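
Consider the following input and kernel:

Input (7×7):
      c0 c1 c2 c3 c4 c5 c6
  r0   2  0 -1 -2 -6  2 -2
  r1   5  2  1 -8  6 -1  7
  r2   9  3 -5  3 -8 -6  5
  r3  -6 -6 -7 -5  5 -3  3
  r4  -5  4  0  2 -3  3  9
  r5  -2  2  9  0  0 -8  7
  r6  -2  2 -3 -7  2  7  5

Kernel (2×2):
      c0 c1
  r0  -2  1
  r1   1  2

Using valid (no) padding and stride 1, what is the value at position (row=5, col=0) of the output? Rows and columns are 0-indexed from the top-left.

The receptive field on the input at this output position is [-2 2 / -2 2]. Elementwise product with the kernel and sum: -2·-2 + 2·1 + -2·1 + 2·2.

8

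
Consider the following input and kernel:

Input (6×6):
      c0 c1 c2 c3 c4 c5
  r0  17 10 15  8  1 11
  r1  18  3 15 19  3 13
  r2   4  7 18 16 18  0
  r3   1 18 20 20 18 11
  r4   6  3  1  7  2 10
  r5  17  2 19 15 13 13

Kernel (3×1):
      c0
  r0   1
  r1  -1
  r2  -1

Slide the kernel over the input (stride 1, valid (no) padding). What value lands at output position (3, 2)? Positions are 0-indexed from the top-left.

The receptive field on the input at this output position is [20 / 1 / 19]. Elementwise product with the kernel and sum: 20·1 + 1·-1 + 19·-1.

0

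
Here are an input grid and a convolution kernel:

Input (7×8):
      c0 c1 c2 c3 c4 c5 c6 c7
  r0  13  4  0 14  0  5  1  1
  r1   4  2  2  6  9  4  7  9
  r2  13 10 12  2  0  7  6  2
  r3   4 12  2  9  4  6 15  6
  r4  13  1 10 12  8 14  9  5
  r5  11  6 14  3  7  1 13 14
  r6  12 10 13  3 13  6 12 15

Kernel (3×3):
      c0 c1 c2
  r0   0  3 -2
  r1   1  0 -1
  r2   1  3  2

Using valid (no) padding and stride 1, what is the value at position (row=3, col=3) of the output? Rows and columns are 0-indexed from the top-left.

The receptive field on the input at this output position is [9 4 6 / 12 8 14 / 3 7 1]. Elementwise product with the kernel and sum: 4·3 + 6·-2 + 12·1 + 14·-1 + 3·1 + 7·3 + 1·2.

24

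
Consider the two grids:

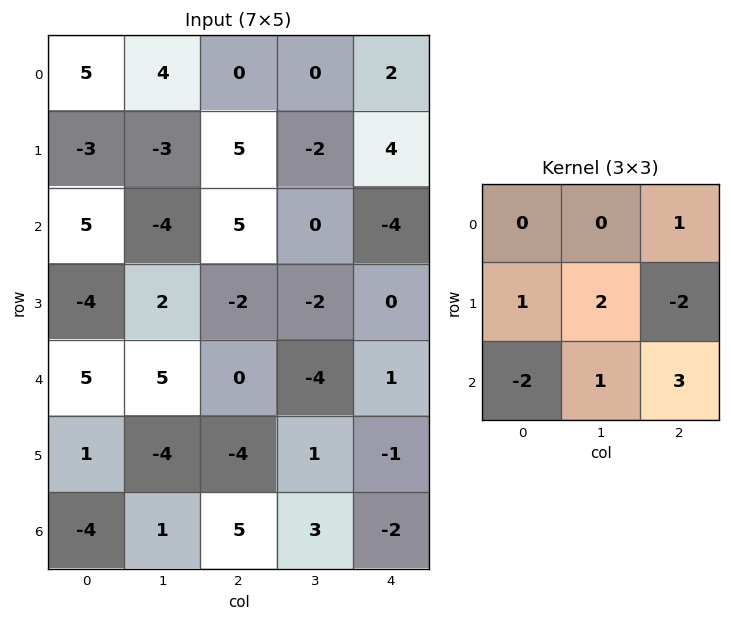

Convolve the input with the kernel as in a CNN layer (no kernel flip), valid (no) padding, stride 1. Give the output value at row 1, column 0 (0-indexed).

-4

The receptive field on the input at this output position is [-3 -3 5 / 5 -4 5 / -4 2 -2]. Elementwise product with the kernel and sum: 5·1 + 5·1 + -4·2 + 5·-2 + -4·-2 + 2·1 + -2·3.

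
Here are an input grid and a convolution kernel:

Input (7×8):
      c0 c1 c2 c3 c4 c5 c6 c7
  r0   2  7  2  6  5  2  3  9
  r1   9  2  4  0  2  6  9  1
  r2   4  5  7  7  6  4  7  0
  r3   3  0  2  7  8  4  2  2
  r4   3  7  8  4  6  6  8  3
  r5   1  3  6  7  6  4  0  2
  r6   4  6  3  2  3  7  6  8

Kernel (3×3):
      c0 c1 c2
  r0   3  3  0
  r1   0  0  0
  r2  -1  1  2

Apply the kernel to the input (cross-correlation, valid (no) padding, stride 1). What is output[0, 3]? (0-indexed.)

The receptive field on the input at this output position is [6 5 2 / 0 2 6 / 7 6 4]. Elementwise product with the kernel and sum: 6·3 + 5·3 + 7·-1 + 6·1 + 4·2.

40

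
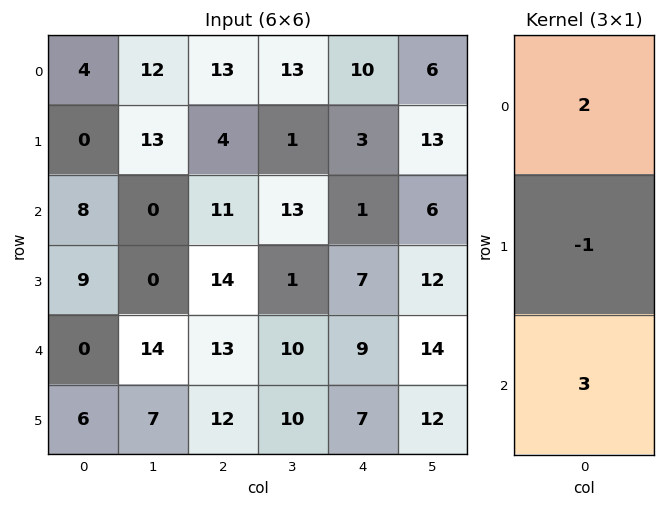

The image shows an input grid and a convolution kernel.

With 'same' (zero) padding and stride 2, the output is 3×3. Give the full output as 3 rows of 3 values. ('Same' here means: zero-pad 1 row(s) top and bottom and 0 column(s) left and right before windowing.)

Output[0,0]: The receptive field on the zero-padded input at this output position is [0 / 4 / 0]. Elementwise product with the kernel and sum: 0·2 + 4·-1 + 0·3.

-4 -1 -1
19 39 26
36 51 26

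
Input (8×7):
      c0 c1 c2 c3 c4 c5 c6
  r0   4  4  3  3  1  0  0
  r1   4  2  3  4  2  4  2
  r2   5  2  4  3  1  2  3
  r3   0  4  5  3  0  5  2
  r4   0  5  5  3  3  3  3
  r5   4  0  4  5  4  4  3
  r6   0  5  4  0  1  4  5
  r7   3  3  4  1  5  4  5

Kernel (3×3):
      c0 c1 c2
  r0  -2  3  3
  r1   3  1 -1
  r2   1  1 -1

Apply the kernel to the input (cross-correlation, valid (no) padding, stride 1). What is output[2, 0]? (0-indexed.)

The receptive field on the input at this output position is [5 2 4 / 0 4 5 / 0 5 5]. Elementwise product with the kernel and sum: 5·-2 + 2·3 + 4·3 + 0·3 + 4·1 + 5·-1 + 0·1 + 5·1 + 5·-1.

7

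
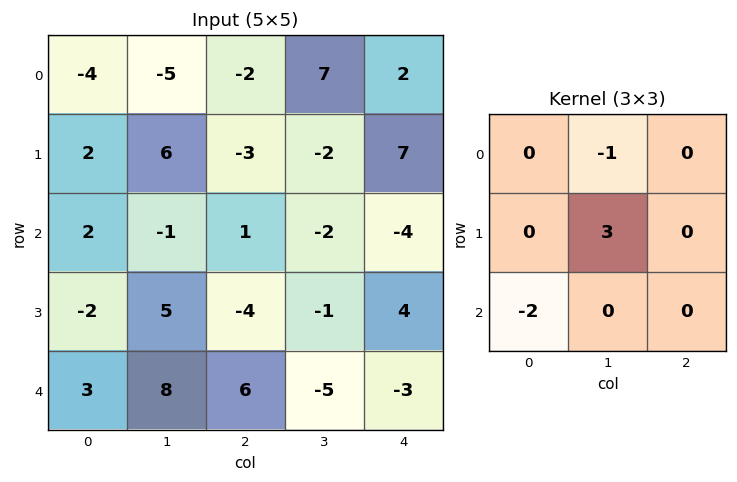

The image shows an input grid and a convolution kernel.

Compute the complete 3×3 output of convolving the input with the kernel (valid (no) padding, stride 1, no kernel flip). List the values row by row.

19 -5 -15
-5 -4 4
10 -29 -13

Output[0,0]: The receptive field on the input at this output position is [-4 -5 -2 / 2 6 -3 / 2 -1 1]. Elementwise product with the kernel and sum: -5·-1 + 6·3 + 2·-2.
Output[0,1]: The receptive field on the input at this output position is [-5 -2 7 / 6 -3 -2 / -1 1 -2]. Elementwise product with the kernel and sum: -2·-1 + -3·3 + -1·-2.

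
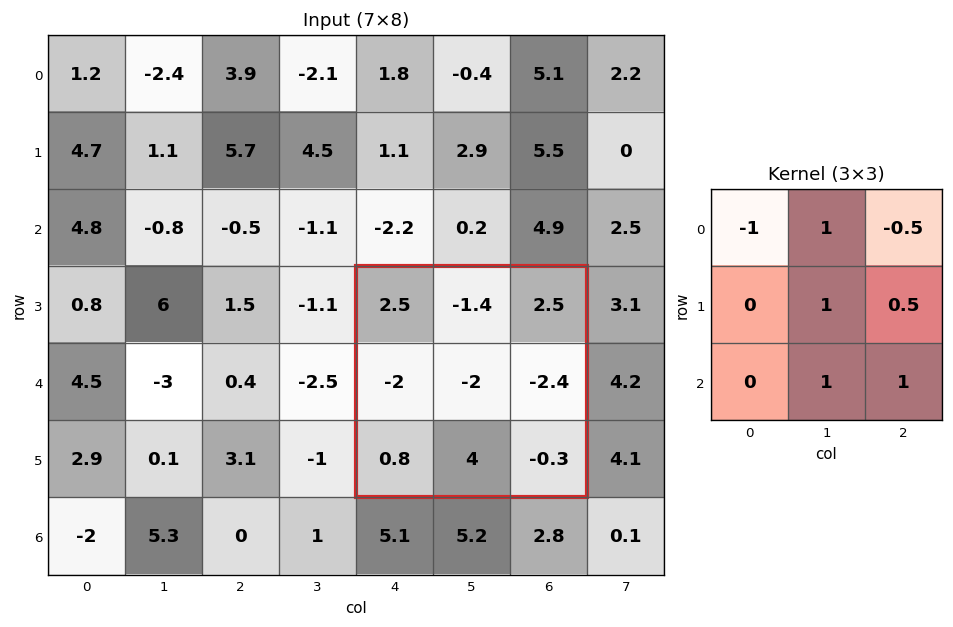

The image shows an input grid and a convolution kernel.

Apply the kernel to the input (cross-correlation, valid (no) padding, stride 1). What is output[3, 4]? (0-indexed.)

The receptive field on the input at this output position is [2.5 -1.4 2.5 / -2 -2 -2.4 / 0.8 4 -0.3]. Elementwise product with the kernel and sum: 2.5·-1 + -1.4·1 + 2.5·-0.5 + -2·1 + -2.4·0.5 + 4·1 + -0.3·1.

-4.65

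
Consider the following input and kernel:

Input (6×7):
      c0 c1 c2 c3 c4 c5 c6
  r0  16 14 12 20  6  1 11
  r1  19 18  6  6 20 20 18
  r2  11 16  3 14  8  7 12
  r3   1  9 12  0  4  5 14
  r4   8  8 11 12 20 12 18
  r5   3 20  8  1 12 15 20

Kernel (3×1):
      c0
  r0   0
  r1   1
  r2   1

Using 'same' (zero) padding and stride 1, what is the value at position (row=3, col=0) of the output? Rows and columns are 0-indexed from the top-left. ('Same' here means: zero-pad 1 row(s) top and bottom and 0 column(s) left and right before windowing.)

The receptive field on the zero-padded input at this output position is [11 / 1 / 8]. Elementwise product with the kernel and sum: 1·1 + 8·1.

9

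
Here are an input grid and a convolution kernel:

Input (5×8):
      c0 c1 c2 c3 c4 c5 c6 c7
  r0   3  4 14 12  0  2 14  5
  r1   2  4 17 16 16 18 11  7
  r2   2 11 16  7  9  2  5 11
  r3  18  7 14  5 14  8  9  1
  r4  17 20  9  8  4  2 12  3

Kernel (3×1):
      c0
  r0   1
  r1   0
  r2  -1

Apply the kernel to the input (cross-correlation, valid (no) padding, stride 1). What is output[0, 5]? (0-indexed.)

The receptive field on the input at this output position is [2 / 18 / 2]. Elementwise product with the kernel and sum: 2·1 + 2·-1.

0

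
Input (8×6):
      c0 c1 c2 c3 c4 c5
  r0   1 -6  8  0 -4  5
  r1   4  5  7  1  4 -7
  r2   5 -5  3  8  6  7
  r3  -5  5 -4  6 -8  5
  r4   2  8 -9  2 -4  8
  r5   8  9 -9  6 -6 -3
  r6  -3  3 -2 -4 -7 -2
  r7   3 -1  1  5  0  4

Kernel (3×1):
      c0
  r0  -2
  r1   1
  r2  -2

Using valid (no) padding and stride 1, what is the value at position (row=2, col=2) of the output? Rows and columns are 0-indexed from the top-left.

The receptive field on the input at this output position is [3 / -4 / -9]. Elementwise product with the kernel and sum: 3·-2 + -4·1 + -9·-2.

8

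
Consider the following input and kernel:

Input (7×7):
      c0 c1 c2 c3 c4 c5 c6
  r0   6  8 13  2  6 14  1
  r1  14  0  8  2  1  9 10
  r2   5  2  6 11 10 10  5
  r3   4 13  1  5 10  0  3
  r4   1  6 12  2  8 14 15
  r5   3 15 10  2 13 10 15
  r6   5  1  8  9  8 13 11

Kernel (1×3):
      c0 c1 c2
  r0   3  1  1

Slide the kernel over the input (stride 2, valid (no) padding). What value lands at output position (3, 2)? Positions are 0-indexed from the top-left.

The receptive field on the input at this output position is [8 13 11]. Elementwise product with the kernel and sum: 8·3 + 13·1 + 11·1.

48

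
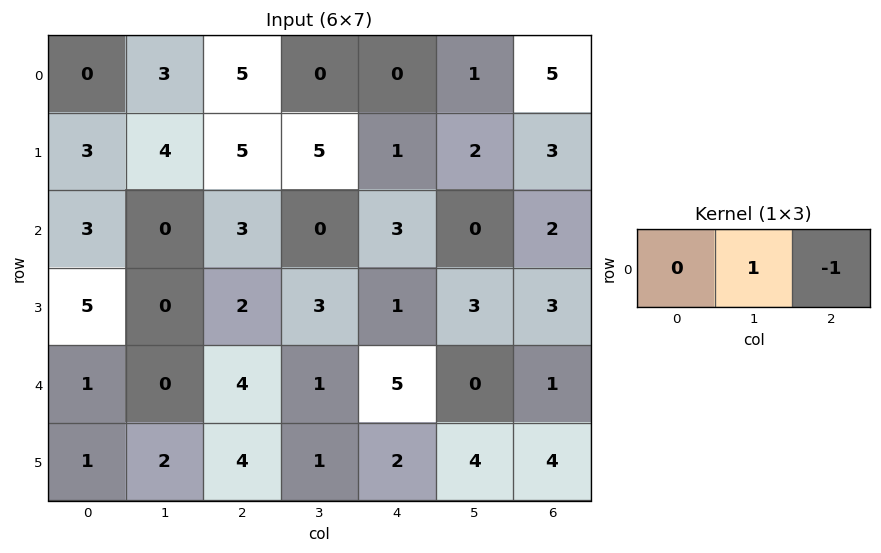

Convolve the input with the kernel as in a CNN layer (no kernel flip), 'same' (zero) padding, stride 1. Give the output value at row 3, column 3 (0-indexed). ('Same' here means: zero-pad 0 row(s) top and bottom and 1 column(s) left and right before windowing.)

2

The receptive field on the zero-padded input at this output position is [2 3 1]. Elementwise product with the kernel and sum: 3·1 + 1·-1.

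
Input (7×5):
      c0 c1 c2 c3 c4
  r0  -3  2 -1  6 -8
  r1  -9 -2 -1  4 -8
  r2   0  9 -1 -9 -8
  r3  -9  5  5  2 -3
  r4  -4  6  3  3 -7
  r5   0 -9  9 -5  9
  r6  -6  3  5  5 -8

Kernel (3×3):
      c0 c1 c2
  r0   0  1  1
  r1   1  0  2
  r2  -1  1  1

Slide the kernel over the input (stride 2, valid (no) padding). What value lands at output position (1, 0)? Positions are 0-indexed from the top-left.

The receptive field on the input at this output position is [0 9 -1 / -9 5 5 / -4 6 3]. Elementwise product with the kernel and sum: 9·1 + -1·1 + -9·1 + 5·2 + -4·-1 + 6·1 + 3·1.

22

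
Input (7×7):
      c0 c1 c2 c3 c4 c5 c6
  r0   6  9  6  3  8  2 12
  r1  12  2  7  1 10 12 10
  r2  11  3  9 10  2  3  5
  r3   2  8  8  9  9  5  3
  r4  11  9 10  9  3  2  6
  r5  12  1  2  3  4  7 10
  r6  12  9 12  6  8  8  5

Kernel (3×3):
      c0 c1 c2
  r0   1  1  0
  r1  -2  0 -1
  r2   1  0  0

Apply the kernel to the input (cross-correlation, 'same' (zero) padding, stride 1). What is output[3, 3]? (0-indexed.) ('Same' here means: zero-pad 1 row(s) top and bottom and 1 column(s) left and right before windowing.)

4

The receptive field on the zero-padded input at this output position is [9 10 2 / 8 9 9 / 10 9 3]. Elementwise product with the kernel and sum: 9·1 + 10·1 + 8·-2 + 9·-1 + 10·1.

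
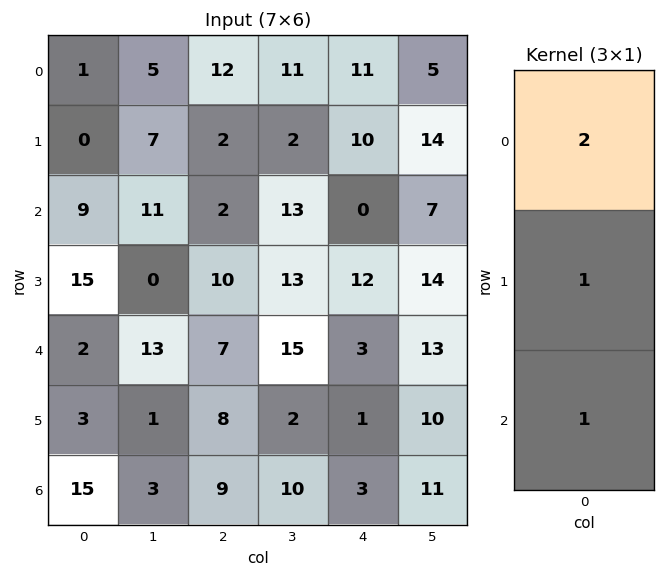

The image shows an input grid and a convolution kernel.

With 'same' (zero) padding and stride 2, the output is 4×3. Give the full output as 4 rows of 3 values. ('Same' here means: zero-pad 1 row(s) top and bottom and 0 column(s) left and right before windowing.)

Output[0,0]: The receptive field on the zero-padded input at this output position is [0 / 1 / 0]. Elementwise product with the kernel and sum: 0·2 + 1·1 + 0·1.
Output[0,1]: The receptive field on the zero-padded input at this output position is [0 / 12 / 2]. Elementwise product with the kernel and sum: 0·2 + 12·1 + 2·1.

1 14 21
24 16 32
35 35 28
21 25 5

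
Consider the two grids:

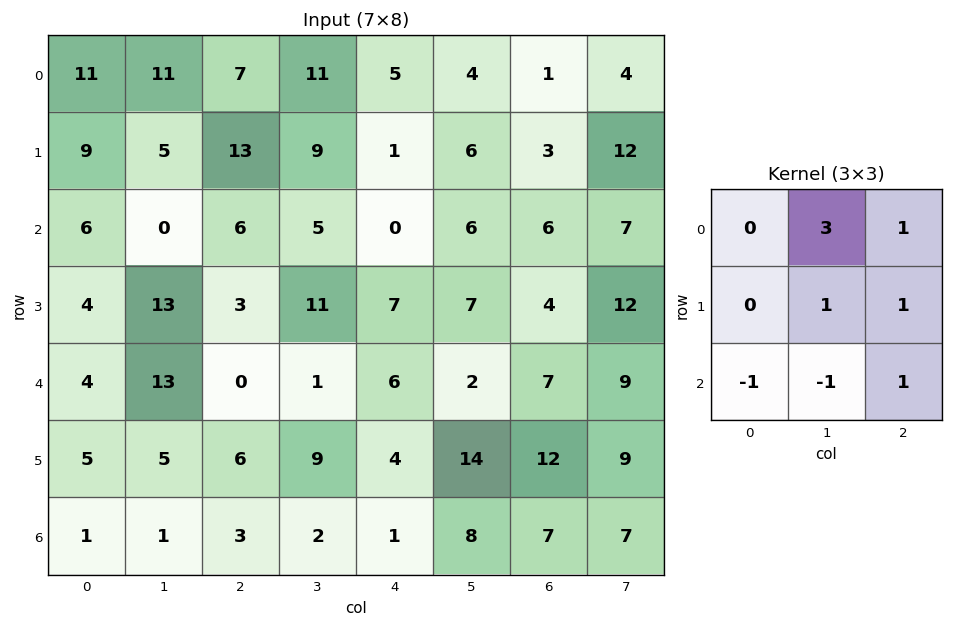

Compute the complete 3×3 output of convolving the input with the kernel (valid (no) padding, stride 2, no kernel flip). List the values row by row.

Output[0,0]: The receptive field on the input at this output position is [11 11 7 / 9 5 13 / 6 0 6]. Elementwise product with the kernel and sum: 11·3 + 7·1 + 5·1 + 13·1 + 6·-1 + 0·-1 + 6·1.

58 37 22
5 38 34
51 18 37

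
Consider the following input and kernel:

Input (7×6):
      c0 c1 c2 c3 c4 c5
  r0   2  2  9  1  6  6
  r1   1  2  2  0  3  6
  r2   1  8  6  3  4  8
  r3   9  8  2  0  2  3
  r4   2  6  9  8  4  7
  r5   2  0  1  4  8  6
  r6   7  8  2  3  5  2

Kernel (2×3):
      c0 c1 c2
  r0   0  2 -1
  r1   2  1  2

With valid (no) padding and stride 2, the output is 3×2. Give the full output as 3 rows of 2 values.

3 6
40 10
9 34

Output[0,0]: The receptive field on the input at this output position is [2 2 9 / 1 2 2]. Elementwise product with the kernel and sum: 2·2 + 9·-1 + 1·2 + 2·1 + 2·2.
Output[0,1]: The receptive field on the input at this output position is [9 1 6 / 2 0 3]. Elementwise product with the kernel and sum: 1·2 + 6·-1 + 2·2 + 0·1 + 3·2.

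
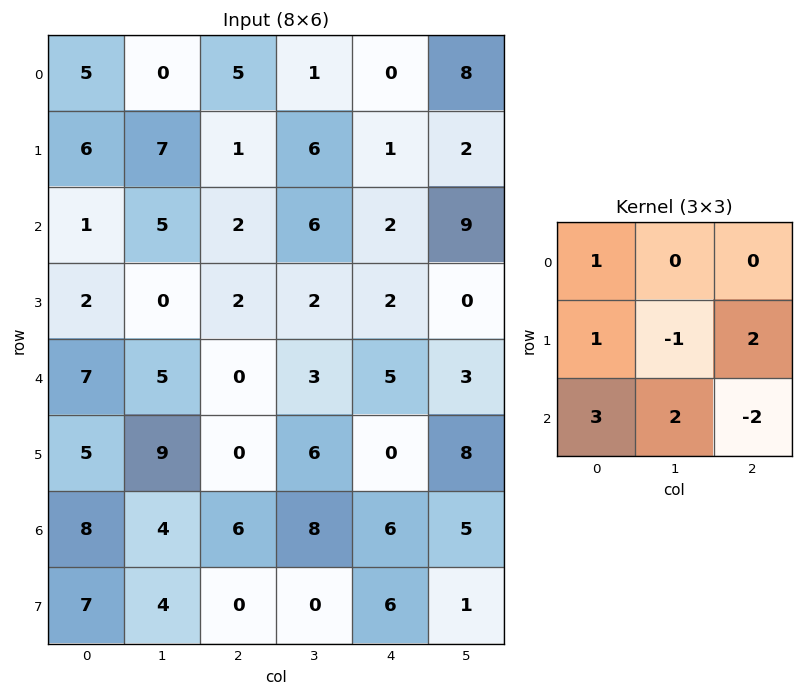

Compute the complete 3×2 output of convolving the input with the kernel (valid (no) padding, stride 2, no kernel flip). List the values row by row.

15 16
38 2
23 16

Output[0,0]: The receptive field on the input at this output position is [5 0 5 / 6 7 1 / 1 5 2]. Elementwise product with the kernel and sum: 5·1 + 6·1 + 7·-1 + 1·2 + 1·3 + 5·2 + 2·-2.
Output[0,1]: The receptive field on the input at this output position is [5 1 0 / 1 6 1 / 2 6 2]. Elementwise product with the kernel and sum: 5·1 + 1·1 + 6·-1 + 1·2 + 2·3 + 6·2 + 2·-2.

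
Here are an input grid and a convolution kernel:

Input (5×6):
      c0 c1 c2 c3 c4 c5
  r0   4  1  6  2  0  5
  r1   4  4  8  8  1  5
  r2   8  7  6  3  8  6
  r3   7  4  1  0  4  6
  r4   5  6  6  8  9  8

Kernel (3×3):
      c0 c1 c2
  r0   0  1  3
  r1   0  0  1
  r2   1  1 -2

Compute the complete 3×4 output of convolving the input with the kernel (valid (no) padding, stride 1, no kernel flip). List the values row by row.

Output[0,0]: The receptive field on the input at this output position is [4 1 6 / 4 4 8 / 8 7 6]. Elementwise product with the kernel and sum: 1·1 + 6·3 + 8·1 + 8·1 + 7·1 + 6·-2.
Output[0,1]: The receptive field on the input at this output position is [1 6 2 / 4 8 8 / 7 6 3]. Elementwise product with the kernel and sum: 6·1 + 2·3 + 8·1 + 7·1 + 6·1 + 3·-2.

30 27 -4 19
43 40 12 14
25 11 27 33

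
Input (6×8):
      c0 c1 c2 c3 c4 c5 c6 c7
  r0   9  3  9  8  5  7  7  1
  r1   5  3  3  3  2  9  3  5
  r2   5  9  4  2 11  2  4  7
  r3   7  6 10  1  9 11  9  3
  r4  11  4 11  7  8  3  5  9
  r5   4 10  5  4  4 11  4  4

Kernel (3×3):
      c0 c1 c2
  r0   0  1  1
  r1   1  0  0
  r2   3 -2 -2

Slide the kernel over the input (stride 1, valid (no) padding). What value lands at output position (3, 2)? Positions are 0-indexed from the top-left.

The receptive field on the input at this output position is [10 1 9 / 11 7 8 / 5 4 4]. Elementwise product with the kernel and sum: 1·1 + 9·1 + 11·1 + 5·3 + 4·-2 + 4·-2.

20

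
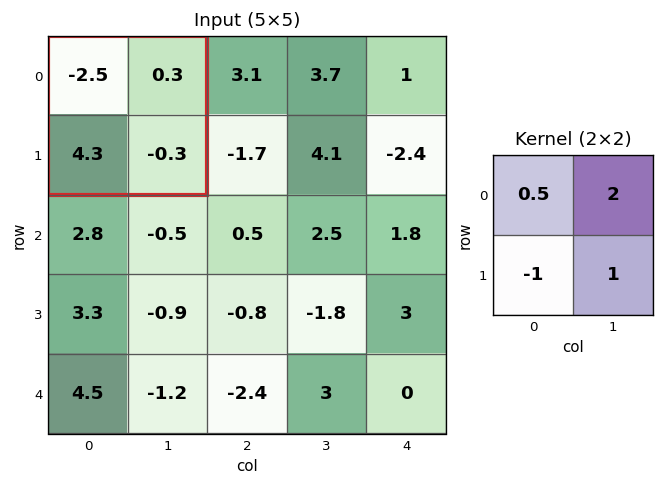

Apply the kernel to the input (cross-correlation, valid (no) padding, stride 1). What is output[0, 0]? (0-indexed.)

-5.25

The receptive field on the input at this output position is [-2.5 0.3 / 4.3 -0.3]. Elementwise product with the kernel and sum: -2.5·0.5 + 0.3·2 + 4.3·-1 + -0.3·1.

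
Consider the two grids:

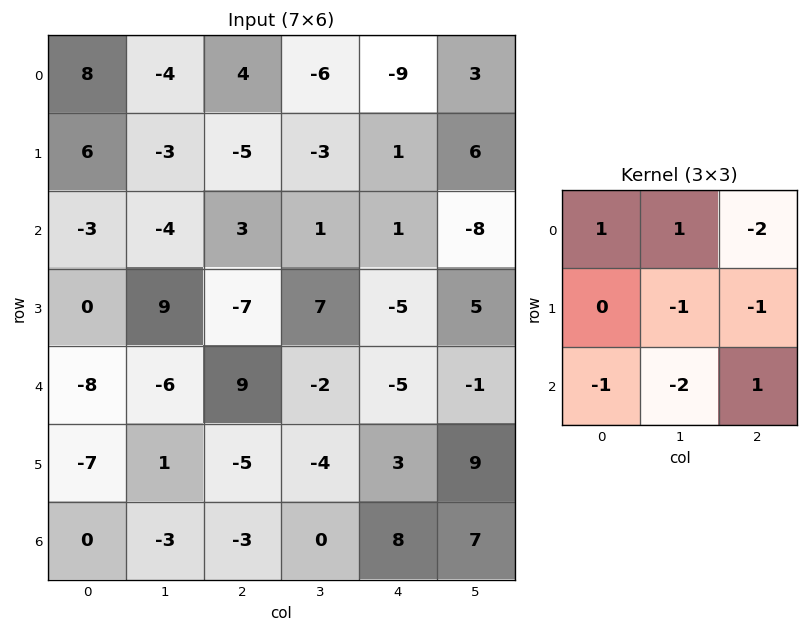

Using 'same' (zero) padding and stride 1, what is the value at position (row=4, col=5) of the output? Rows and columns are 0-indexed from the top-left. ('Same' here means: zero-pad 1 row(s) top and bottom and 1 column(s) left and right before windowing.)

-20

The receptive field on the zero-padded input at this output position is [-5 5 0 / -5 -1 0 / 3 9 0]. Elementwise product with the kernel and sum: -5·1 + 5·1 + 0·-2 + -1·-1 + 0·-1 + 3·-1 + 9·-2 + 0·1.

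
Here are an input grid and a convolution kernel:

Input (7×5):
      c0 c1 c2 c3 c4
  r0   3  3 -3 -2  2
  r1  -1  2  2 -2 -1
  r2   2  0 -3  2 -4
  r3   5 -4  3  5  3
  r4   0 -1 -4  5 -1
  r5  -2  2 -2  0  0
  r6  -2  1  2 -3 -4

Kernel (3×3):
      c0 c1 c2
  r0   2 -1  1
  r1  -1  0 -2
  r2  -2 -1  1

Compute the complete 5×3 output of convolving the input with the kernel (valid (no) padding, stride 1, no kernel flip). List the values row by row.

Output[0,0]: The receptive field on the input at this output position is [3 3 -3 / -1 2 2 / 2 0 -3]. Elementwise product with the kernel and sum: 3·2 + 3·-1 + -3·1 + -1·-1 + 2·-2 + 2·-2 + 0·-1 + -3·1.
Output[0,1]: The receptive field on the input at this output position is [3 -3 -2 / 2 2 -2 / 0 -3 2]. Elementwise product with the kernel and sum: 3·2 + -3·-1 + -2·1 + 2·-1 + -2·-2 + 0·-2 + -3·-1 + 2·1.

-10 14 -2
-1 6 8
-13 10 -19
25 -17 14
8 -2 -17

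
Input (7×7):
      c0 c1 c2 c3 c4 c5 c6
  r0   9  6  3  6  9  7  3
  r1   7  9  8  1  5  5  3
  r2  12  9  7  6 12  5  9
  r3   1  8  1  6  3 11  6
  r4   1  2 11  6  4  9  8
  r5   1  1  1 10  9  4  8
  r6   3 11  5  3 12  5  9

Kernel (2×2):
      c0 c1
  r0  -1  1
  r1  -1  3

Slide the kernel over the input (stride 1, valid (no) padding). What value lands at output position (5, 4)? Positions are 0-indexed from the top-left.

The receptive field on the input at this output position is [9 4 / 12 5]. Elementwise product with the kernel and sum: 9·-1 + 4·1 + 12·-1 + 5·3.

-2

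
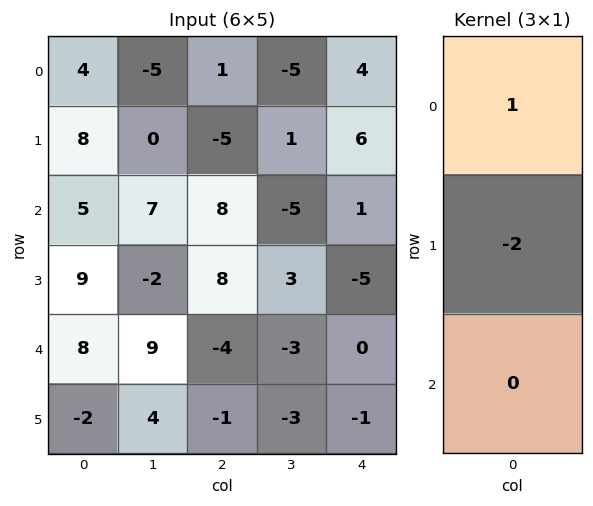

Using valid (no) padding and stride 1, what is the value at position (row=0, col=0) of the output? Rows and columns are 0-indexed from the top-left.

-12

The receptive field on the input at this output position is [4 / 8 / 5]. Elementwise product with the kernel and sum: 4·1 + 8·-2.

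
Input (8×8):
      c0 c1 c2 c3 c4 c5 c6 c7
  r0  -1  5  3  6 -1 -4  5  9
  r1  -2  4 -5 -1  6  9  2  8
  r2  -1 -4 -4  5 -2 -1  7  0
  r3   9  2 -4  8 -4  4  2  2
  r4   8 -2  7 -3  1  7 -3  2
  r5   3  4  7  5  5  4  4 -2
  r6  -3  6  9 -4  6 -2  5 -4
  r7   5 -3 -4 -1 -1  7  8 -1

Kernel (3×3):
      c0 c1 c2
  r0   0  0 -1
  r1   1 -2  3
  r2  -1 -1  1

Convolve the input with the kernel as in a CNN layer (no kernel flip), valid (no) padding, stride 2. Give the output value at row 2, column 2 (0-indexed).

13

The receptive field on the input at this output position is [1 7 -3 / 5 4 4 / 6 -2 5]. Elementwise product with the kernel and sum: -3·-1 + 5·1 + 4·-2 + 4·3 + 6·-1 + -2·-1 + 5·1.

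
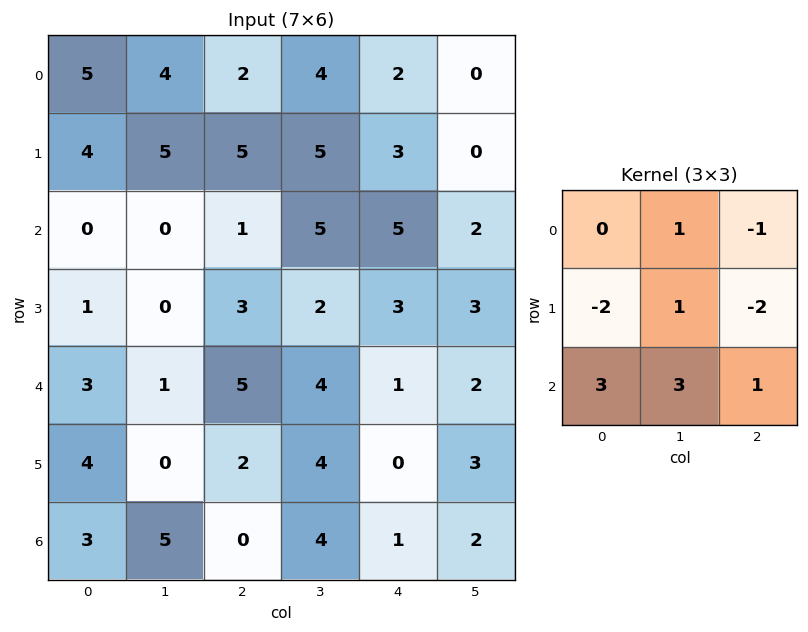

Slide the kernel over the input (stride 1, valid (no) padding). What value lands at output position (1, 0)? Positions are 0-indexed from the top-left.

4

The receptive field on the input at this output position is [4 5 5 / 0 0 1 / 1 0 3]. Elementwise product with the kernel and sum: 5·1 + 5·-1 + 0·-2 + 0·1 + 1·-2 + 1·3 + 0·3 + 3·1.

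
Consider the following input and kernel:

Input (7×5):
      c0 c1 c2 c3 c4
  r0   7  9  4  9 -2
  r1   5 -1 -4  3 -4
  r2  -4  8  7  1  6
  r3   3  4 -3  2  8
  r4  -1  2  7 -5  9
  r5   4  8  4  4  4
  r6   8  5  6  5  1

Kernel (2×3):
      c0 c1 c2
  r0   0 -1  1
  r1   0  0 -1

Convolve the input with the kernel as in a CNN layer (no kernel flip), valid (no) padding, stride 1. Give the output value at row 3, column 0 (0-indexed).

-14

The receptive field on the input at this output position is [3 4 -3 / -1 2 7]. Elementwise product with the kernel and sum: 4·-1 + -3·1 + 7·-1.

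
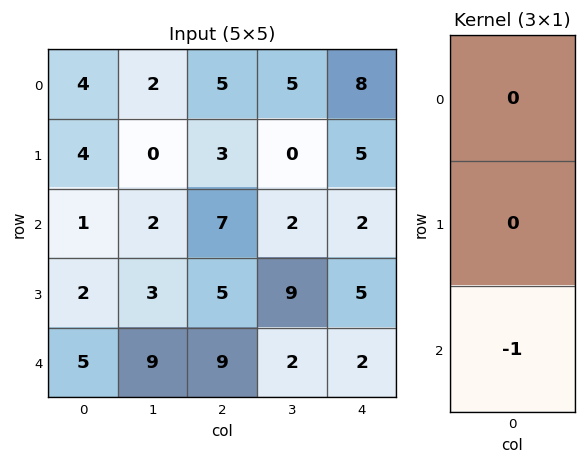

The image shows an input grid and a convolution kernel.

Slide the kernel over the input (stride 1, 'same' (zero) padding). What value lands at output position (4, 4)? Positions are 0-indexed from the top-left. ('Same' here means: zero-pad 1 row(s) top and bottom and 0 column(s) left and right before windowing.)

0

The receptive field on the zero-padded input at this output position is [5 / 2 / 0]. Elementwise product with the kernel and sum: 0·-1.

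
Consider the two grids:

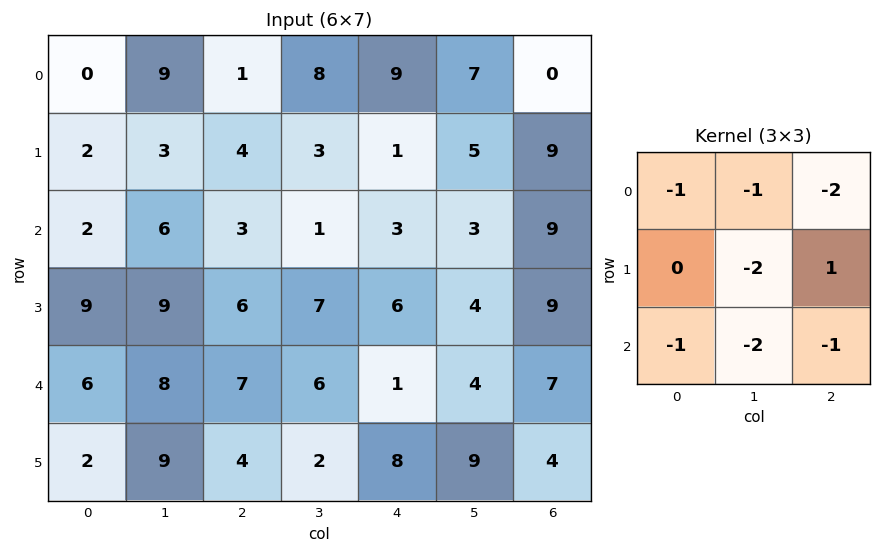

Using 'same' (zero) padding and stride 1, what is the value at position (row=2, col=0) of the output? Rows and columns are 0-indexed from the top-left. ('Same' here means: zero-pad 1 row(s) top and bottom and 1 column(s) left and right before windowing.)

-33

The receptive field on the zero-padded input at this output position is [0 2 3 / 0 2 6 / 0 9 9]. Elementwise product with the kernel and sum: 0·-1 + 2·-1 + 3·-2 + 2·-2 + 6·1 + 0·-1 + 9·-2 + 9·-1.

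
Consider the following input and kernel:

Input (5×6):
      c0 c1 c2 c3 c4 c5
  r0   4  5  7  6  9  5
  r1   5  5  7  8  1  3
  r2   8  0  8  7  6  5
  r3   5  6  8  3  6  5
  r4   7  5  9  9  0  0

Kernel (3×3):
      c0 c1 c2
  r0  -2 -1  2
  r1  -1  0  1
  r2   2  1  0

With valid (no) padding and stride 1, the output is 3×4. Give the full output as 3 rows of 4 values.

19 6 15 4
15 26 -3 -1
22 22 14 10

Output[0,0]: The receptive field on the input at this output position is [4 5 7 / 5 5 7 / 8 0 8]. Elementwise product with the kernel and sum: 4·-2 + 5·-1 + 7·2 + 5·-1 + 7·1 + 8·2 + 0·1.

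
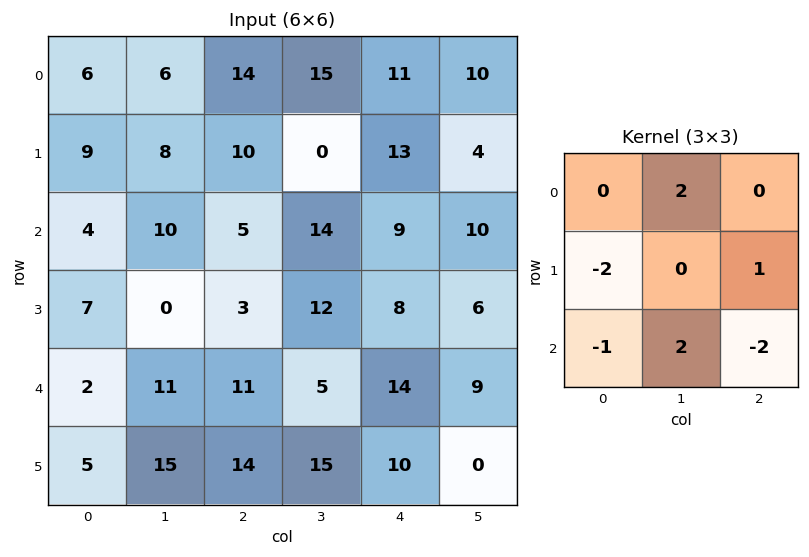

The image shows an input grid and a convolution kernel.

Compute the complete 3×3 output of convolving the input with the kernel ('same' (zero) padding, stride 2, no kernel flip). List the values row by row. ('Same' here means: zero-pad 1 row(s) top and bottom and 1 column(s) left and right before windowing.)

8 15 -2
42 -4 0
5 -28 20

Output[0,0]: The receptive field on the zero-padded input at this output position is [0 0 0 / 0 6 6 / 0 9 8]. Elementwise product with the kernel and sum: 0·2 + 0·-2 + 6·1 + 0·-1 + 9·2 + 8·-2.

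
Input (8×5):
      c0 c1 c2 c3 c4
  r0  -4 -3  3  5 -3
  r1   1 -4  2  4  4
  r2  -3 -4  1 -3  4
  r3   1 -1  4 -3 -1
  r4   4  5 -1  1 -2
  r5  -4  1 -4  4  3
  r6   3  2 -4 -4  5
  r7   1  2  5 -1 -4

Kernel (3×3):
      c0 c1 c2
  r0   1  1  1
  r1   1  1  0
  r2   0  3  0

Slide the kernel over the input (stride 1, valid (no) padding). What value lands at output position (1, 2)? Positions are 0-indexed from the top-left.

-1

The receptive field on the input at this output position is [2 4 4 / 1 -3 4 / 4 -3 -1]. Elementwise product with the kernel and sum: 2·1 + 4·1 + 4·1 + 1·1 + -3·1 + -3·3.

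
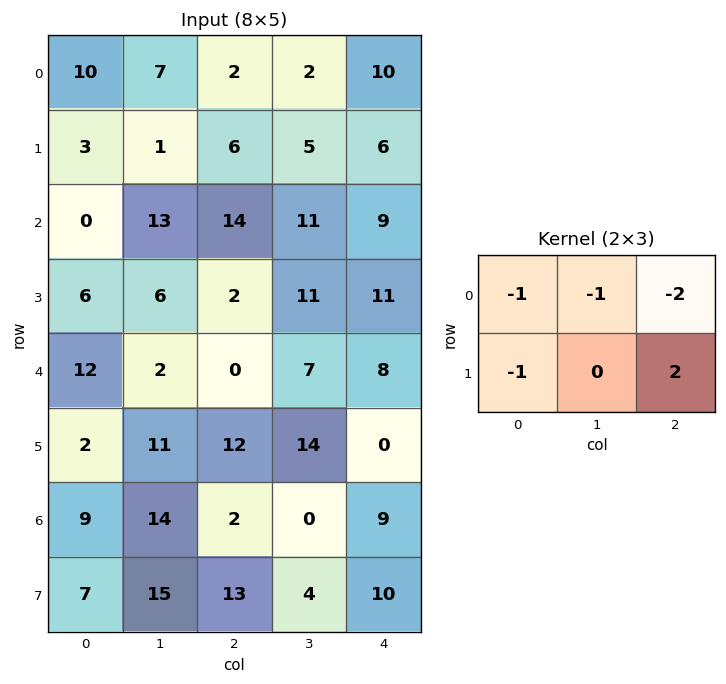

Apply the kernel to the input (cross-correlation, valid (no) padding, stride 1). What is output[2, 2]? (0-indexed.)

The receptive field on the input at this output position is [14 11 9 / 2 11 11]. Elementwise product with the kernel and sum: 14·-1 + 11·-1 + 9·-2 + 2·-1 + 11·2.

-23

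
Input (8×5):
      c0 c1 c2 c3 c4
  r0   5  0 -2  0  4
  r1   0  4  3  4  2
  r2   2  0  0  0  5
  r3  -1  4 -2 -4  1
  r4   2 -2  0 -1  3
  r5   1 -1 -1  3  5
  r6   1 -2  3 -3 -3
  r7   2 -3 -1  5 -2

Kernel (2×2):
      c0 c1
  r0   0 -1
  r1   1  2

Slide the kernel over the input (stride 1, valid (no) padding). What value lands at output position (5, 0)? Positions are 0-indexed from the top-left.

-2

The receptive field on the input at this output position is [1 -1 / 1 -2]. Elementwise product with the kernel and sum: -1·-1 + 1·1 + -2·2.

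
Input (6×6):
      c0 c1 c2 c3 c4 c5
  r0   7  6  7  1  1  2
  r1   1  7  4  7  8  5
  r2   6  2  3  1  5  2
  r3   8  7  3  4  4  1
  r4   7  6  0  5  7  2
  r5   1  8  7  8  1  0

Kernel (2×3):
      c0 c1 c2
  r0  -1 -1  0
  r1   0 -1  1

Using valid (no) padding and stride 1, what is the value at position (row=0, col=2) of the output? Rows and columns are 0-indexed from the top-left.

-7

The receptive field on the input at this output position is [7 1 1 / 4 7 8]. Elementwise product with the kernel and sum: 7·-1 + 1·-1 + 7·-1 + 8·1.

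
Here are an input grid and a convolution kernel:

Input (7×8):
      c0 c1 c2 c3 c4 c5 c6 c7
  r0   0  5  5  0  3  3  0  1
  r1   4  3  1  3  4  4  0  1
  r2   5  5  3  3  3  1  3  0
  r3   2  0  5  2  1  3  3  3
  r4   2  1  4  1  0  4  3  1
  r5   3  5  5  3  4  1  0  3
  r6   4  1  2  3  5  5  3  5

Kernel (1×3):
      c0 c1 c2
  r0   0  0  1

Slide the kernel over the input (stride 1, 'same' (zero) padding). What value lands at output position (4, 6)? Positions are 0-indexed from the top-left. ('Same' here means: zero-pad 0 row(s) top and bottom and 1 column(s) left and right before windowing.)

1

The receptive field on the zero-padded input at this output position is [4 3 1]. Elementwise product with the kernel and sum: 1·1.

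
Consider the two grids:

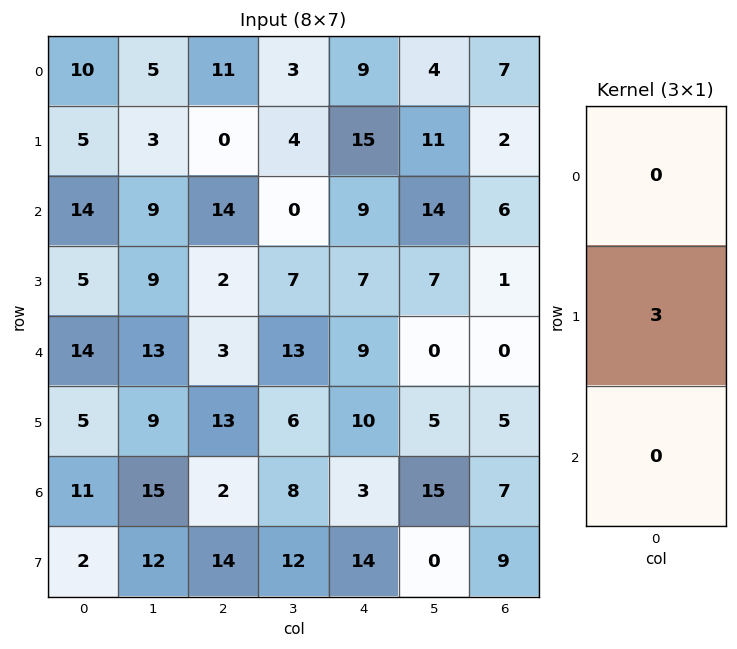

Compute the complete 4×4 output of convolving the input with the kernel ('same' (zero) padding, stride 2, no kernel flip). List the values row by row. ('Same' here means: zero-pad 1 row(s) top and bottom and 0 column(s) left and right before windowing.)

30 33 27 21
42 42 27 18
42 9 27 0
33 6 9 21

Output[0,0]: The receptive field on the zero-padded input at this output position is [0 / 10 / 5]. Elementwise product with the kernel and sum: 10·3.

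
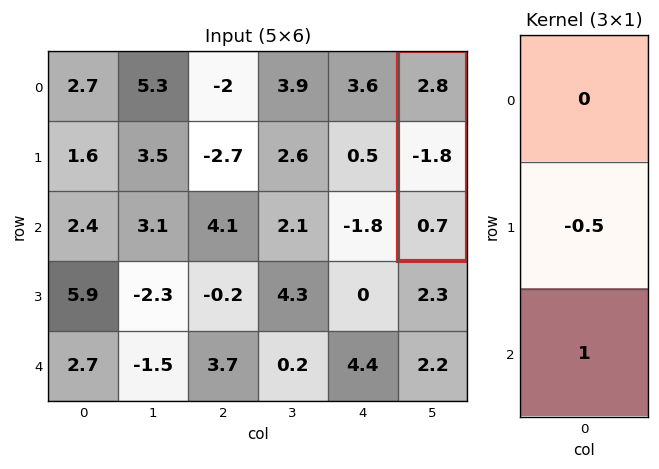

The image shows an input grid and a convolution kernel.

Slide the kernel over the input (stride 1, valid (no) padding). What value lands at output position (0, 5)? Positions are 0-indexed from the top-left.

The receptive field on the input at this output position is [2.8 / -1.8 / 0.7]. Elementwise product with the kernel and sum: -1.8·-0.5 + 0.7·1.

1.6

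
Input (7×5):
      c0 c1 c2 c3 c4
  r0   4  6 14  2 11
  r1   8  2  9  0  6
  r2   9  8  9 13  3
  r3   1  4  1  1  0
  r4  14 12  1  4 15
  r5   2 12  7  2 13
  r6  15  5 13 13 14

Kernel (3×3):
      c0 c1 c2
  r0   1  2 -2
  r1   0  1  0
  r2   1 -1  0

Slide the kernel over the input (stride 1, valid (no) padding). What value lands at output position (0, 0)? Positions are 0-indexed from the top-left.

The receptive field on the input at this output position is [4 6 14 / 8 2 9 / 9 8 9]. Elementwise product with the kernel and sum: 4·1 + 6·2 + 14·-2 + 2·1 + 9·1 + 8·-1.

-9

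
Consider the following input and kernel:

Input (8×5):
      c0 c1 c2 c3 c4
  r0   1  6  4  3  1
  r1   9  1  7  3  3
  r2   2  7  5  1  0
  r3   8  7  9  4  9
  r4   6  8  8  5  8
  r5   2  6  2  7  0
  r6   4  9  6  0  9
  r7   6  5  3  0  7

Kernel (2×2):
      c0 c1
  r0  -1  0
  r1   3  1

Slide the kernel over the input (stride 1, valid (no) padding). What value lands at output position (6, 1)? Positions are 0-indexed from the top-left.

The receptive field on the input at this output position is [9 6 / 5 3]. Elementwise product with the kernel and sum: 9·-1 + 5·3 + 3·1.

9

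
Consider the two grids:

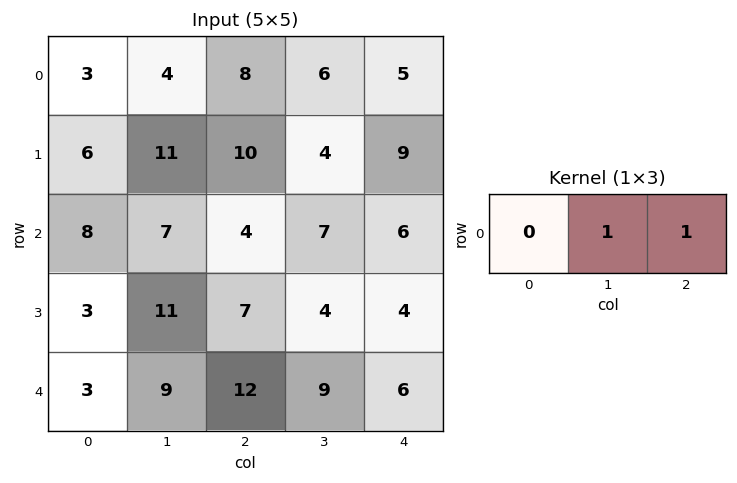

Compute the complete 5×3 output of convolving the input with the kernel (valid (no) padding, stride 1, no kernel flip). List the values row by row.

Output[0,0]: The receptive field on the input at this output position is [3 4 8]. Elementwise product with the kernel and sum: 4·1 + 8·1.

12 14 11
21 14 13
11 11 13
18 11 8
21 21 15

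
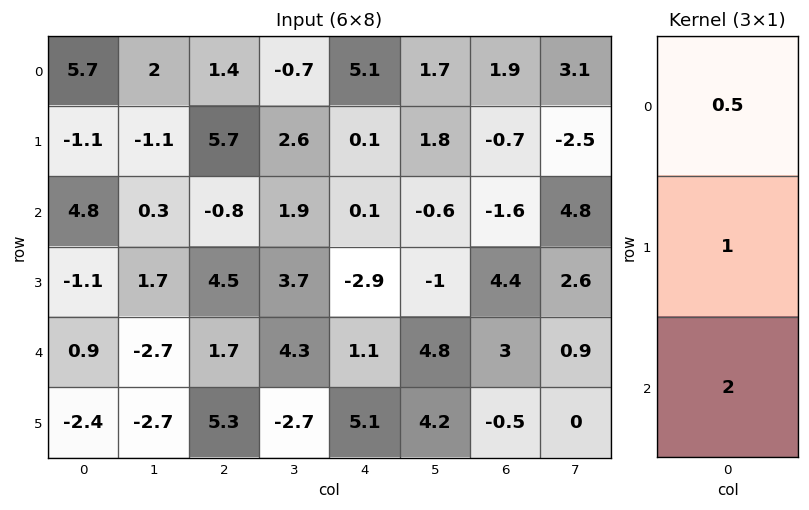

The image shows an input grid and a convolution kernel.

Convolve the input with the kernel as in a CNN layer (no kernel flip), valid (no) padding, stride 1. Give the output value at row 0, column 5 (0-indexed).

1.45

The receptive field on the input at this output position is [1.7 / 1.8 / -0.6]. Elementwise product with the kernel and sum: 1.7·0.5 + 1.8·1 + -0.6·2.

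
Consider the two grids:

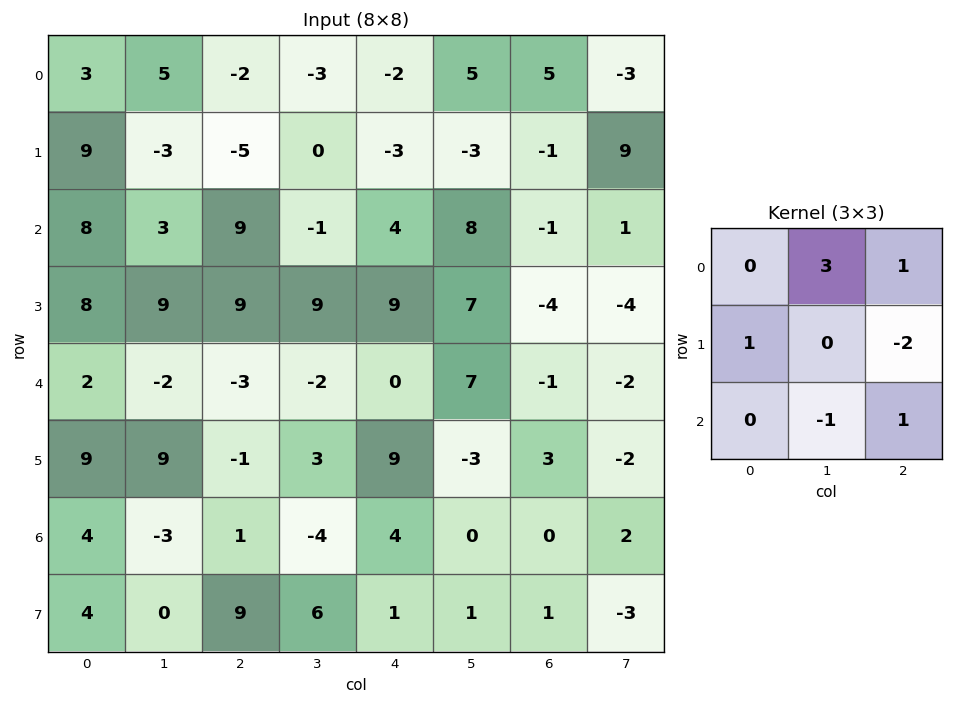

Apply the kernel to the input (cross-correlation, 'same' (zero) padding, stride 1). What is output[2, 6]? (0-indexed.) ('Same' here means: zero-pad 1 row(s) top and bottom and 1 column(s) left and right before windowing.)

The receptive field on the zero-padded input at this output position is [-3 -1 9 / 8 -1 1 / 7 -4 -4]. Elementwise product with the kernel and sum: -1·3 + 9·1 + 8·1 + 1·-2 + -4·-1 + -4·1.

12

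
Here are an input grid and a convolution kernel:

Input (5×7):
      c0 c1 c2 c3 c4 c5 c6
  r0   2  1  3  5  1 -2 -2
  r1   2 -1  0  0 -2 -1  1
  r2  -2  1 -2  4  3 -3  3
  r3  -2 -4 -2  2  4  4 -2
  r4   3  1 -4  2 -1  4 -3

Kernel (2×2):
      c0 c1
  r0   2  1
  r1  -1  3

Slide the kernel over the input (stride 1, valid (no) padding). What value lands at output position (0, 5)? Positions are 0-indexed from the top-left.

-2

The receptive field on the input at this output position is [-2 -2 / -1 1]. Elementwise product with the kernel and sum: -2·2 + -2·1 + -1·-1 + 1·3.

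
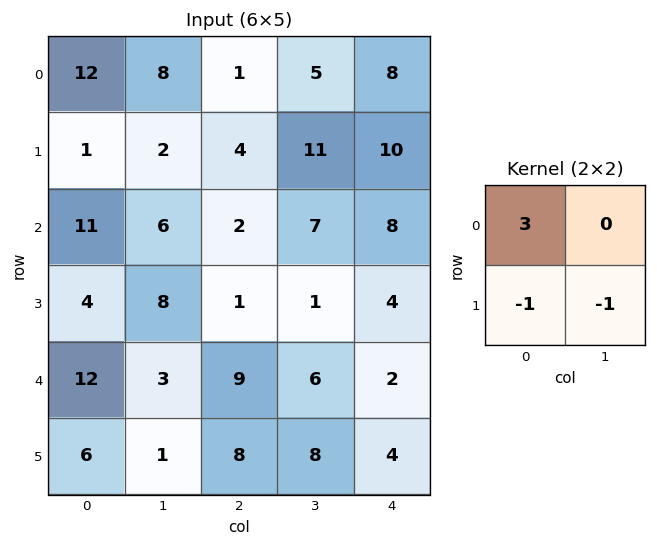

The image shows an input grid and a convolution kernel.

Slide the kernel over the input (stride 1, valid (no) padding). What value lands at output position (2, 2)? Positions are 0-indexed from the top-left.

4

The receptive field on the input at this output position is [2 7 / 1 1]. Elementwise product with the kernel and sum: 2·3 + 1·-1 + 1·-1.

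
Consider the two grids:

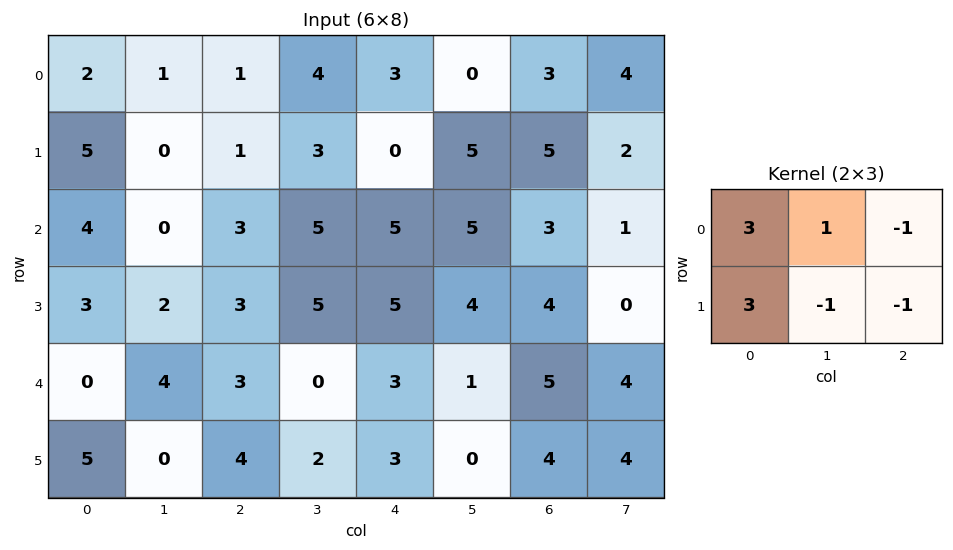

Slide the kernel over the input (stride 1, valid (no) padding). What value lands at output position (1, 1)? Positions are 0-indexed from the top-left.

The receptive field on the input at this output position is [0 1 3 / 0 3 5]. Elementwise product with the kernel and sum: 0·3 + 1·1 + 3·-1 + 0·3 + 3·-1 + 5·-1.

-10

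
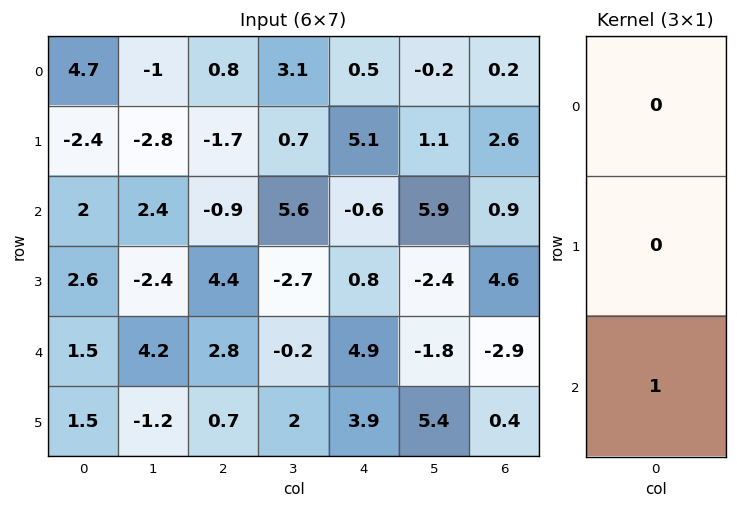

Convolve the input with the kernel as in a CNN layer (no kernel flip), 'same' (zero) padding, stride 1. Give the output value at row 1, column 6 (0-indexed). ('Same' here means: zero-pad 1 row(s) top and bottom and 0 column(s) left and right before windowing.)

0.9

The receptive field on the zero-padded input at this output position is [0.2 / 2.6 / 0.9]. Elementwise product with the kernel and sum: 0.9·1.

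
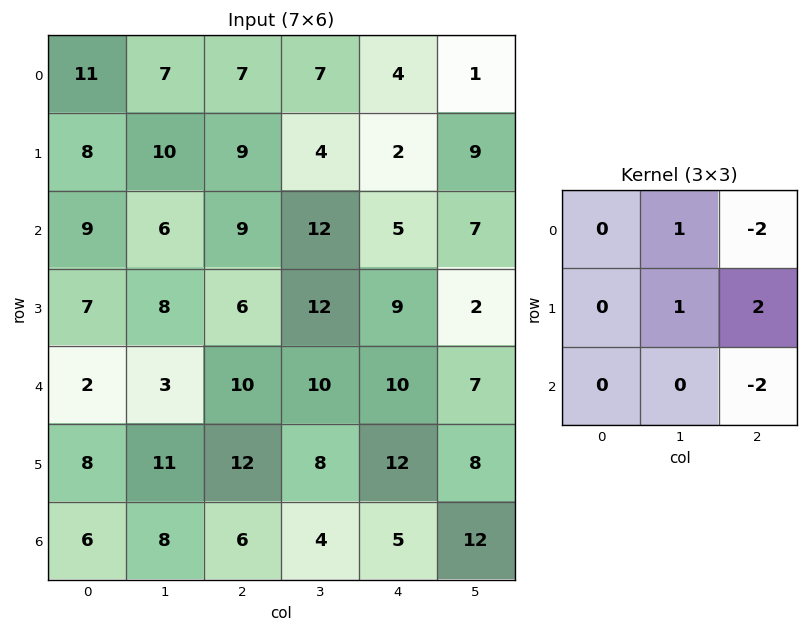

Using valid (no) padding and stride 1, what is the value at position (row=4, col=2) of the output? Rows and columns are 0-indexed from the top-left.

12

The receptive field on the input at this output position is [10 10 10 / 12 8 12 / 6 4 5]. Elementwise product with the kernel and sum: 10·1 + 10·-2 + 8·1 + 12·2 + 5·-2.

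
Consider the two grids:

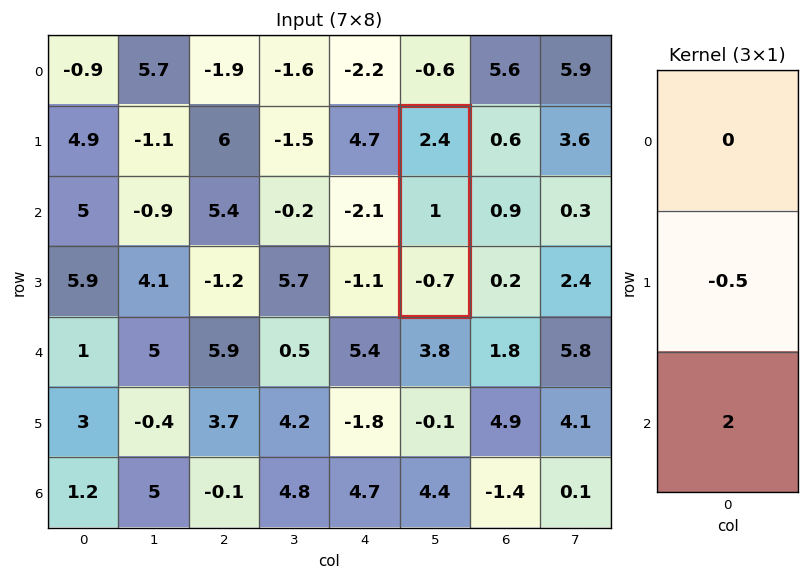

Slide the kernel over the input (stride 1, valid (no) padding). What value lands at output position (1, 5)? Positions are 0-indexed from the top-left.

The receptive field on the input at this output position is [2.4 / 1 / -0.7]. Elementwise product with the kernel and sum: 1·-0.5 + -0.7·2.

-1.9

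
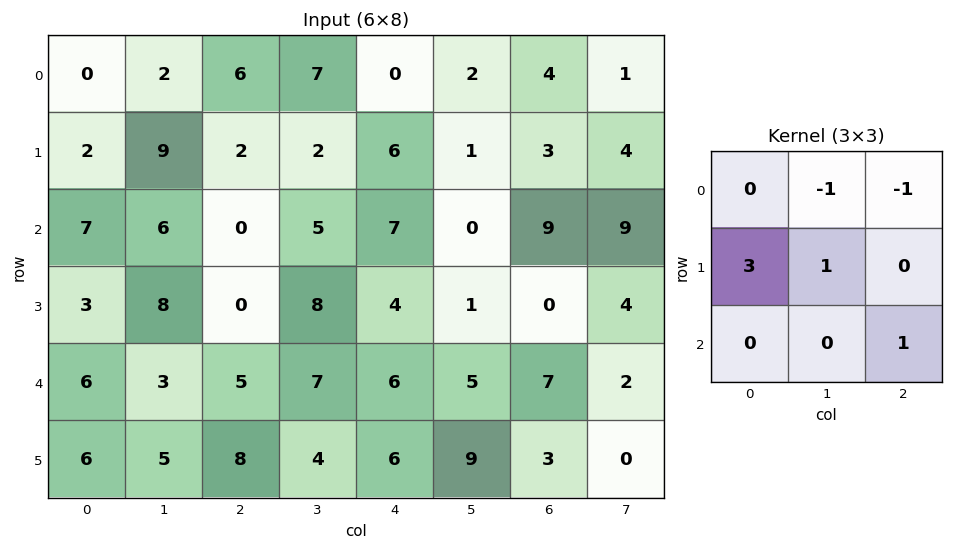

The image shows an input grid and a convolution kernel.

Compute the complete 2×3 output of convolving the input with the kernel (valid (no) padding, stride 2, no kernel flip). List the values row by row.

7 8 22
16 2 11

Output[0,0]: The receptive field on the input at this output position is [0 2 6 / 2 9 2 / 7 6 0]. Elementwise product with the kernel and sum: 2·-1 + 6·-1 + 2·3 + 9·1 + 0·1.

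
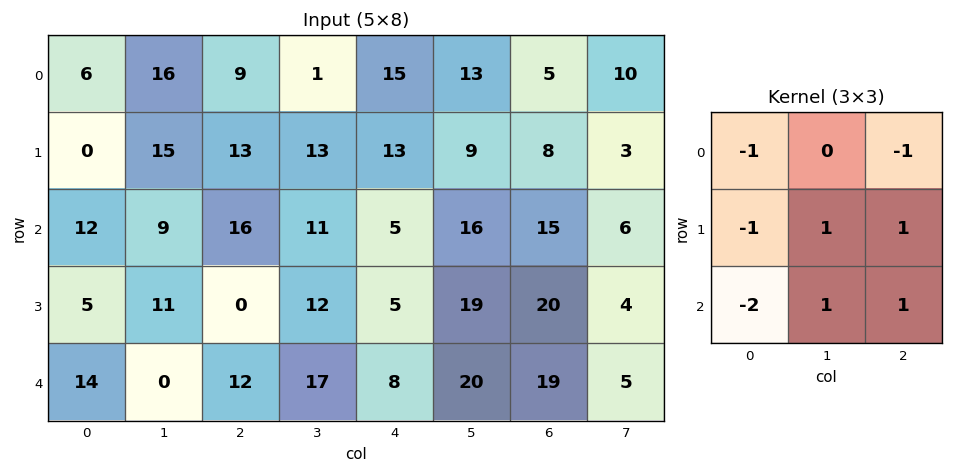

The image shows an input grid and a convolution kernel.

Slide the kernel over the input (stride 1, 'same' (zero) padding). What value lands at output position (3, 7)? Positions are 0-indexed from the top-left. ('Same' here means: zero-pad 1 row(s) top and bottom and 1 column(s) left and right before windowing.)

-64

The receptive field on the zero-padded input at this output position is [15 6 0 / 20 4 0 / 19 5 0]. Elementwise product with the kernel and sum: 15·-1 + 0·-1 + 20·-1 + 4·1 + 0·1 + 19·-2 + 5·1 + 0·1.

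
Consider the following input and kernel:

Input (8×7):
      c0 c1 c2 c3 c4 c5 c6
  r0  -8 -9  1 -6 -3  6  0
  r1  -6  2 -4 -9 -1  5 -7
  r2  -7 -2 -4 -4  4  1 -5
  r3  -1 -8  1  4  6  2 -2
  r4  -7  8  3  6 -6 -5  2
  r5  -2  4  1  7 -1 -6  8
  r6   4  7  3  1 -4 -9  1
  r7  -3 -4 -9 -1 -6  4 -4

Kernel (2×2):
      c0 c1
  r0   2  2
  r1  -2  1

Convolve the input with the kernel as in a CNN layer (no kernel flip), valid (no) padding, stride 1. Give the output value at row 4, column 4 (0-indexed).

-26

The receptive field on the input at this output position is [-6 -5 / -1 -6]. Elementwise product with the kernel and sum: -6·2 + -5·2 + -1·-2 + -6·1.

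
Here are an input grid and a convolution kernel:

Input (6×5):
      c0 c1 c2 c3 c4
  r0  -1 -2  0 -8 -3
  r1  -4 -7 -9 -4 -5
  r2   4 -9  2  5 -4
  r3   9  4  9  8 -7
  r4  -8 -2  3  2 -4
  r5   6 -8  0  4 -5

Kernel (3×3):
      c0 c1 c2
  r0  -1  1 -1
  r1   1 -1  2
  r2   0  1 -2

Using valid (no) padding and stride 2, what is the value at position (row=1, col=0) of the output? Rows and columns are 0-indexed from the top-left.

0

The receptive field on the input at this output position is [4 -9 2 / 9 4 9 / -8 -2 3]. Elementwise product with the kernel and sum: 4·-1 + -9·1 + 2·-1 + 9·1 + 4·-1 + 9·2 + -2·1 + 3·-2.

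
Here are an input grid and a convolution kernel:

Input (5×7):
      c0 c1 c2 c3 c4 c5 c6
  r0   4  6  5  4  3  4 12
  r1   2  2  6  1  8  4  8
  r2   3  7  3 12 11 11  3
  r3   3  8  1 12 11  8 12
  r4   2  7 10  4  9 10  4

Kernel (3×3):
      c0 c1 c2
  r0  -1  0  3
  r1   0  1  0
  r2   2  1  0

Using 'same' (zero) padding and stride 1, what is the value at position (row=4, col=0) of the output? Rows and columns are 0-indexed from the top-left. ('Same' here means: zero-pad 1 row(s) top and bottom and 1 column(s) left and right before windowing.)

26

The receptive field on the zero-padded input at this output position is [0 3 8 / 0 2 7 / 0 0 0]. Elementwise product with the kernel and sum: 0·-1 + 8·3 + 2·1 + 0·2 + 0·1.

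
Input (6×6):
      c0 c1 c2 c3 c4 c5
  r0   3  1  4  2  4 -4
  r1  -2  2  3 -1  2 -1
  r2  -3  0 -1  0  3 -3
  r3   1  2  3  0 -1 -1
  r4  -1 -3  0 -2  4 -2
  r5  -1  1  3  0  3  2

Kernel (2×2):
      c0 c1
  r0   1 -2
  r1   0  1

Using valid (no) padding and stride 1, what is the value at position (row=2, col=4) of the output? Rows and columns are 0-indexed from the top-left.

8

The receptive field on the input at this output position is [3 -3 / -1 -1]. Elementwise product with the kernel and sum: 3·1 + -3·-2 + -1·1.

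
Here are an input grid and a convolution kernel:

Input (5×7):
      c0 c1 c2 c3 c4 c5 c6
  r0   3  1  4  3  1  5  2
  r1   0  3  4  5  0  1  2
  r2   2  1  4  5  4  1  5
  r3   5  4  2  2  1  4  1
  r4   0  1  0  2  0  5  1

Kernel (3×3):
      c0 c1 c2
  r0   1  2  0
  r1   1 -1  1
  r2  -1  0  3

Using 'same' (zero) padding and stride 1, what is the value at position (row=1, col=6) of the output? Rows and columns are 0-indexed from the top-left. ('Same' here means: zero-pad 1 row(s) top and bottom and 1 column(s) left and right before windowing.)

7

The receptive field on the zero-padded input at this output position is [5 2 0 / 1 2 0 / 1 5 0]. Elementwise product with the kernel and sum: 5·1 + 2·2 + 1·1 + 2·-1 + 0·1 + 1·-1 + 0·3.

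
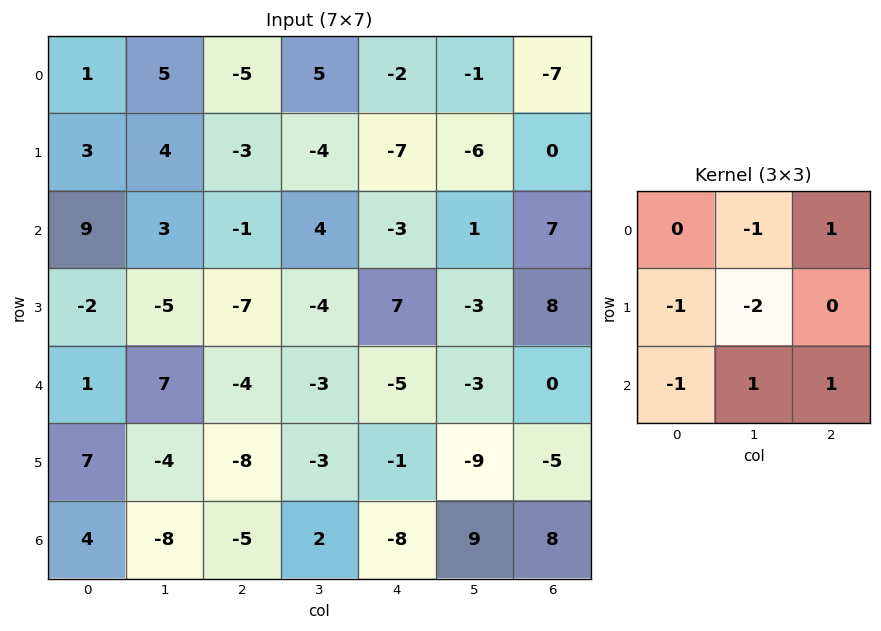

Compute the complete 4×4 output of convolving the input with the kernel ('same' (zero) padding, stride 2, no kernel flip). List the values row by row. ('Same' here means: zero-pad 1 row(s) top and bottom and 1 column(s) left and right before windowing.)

Output[0,0]: The receptive field on the zero-padded input at this output position is [0 0 0 / 0 1 5 / 0 3 4]. Elementwise product with the kernel and sum: 0·-1 + 0·1 + 0·-1 + 1·-2 + 0·-1 + 3·1 + 4·1.
Output[0,1]: The receptive field on the zero-padded input at this output position is [0 0 0 / 5 -5 5 / 4 -3 -4]. Elementwise product with the kernel and sum: 0·-1 + 0·1 + 5·-1 + -5·-2 + 4·-1 + -3·1 + -4·1.

5 -6 -10 21
-24 -8 11 -4
-2 -3 -4 -1
-19 23 6 -20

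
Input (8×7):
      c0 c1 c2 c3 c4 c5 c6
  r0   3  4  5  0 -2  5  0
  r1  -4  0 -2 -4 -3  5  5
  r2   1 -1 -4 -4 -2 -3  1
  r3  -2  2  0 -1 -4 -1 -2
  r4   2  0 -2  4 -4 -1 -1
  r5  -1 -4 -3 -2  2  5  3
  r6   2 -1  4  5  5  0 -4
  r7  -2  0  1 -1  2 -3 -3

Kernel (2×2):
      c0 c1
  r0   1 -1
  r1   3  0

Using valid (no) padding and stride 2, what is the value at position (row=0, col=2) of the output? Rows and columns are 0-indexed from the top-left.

-16

The receptive field on the input at this output position is [-2 5 / -3 5]. Elementwise product with the kernel and sum: -2·1 + 5·-1 + -3·3.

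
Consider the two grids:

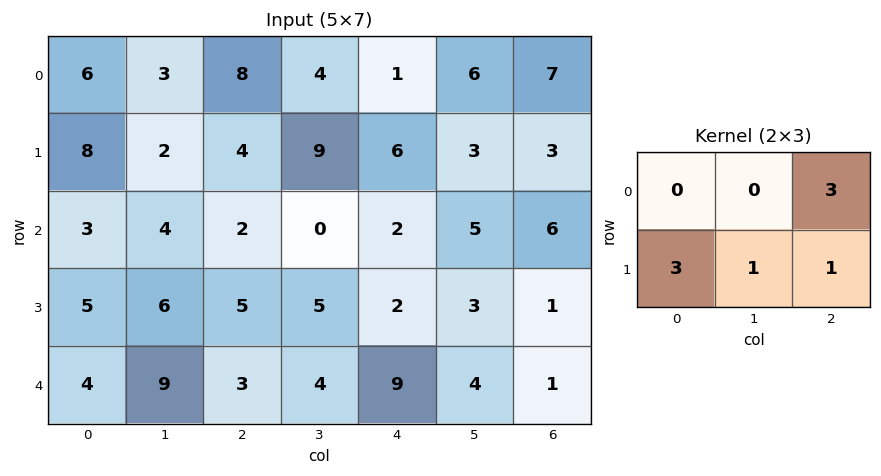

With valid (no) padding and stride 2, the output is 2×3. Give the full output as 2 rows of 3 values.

Output[0,0]: The receptive field on the input at this output position is [6 3 8 / 8 2 4]. Elementwise product with the kernel and sum: 8·3 + 8·3 + 2·1 + 4·1.

54 30 45
32 28 28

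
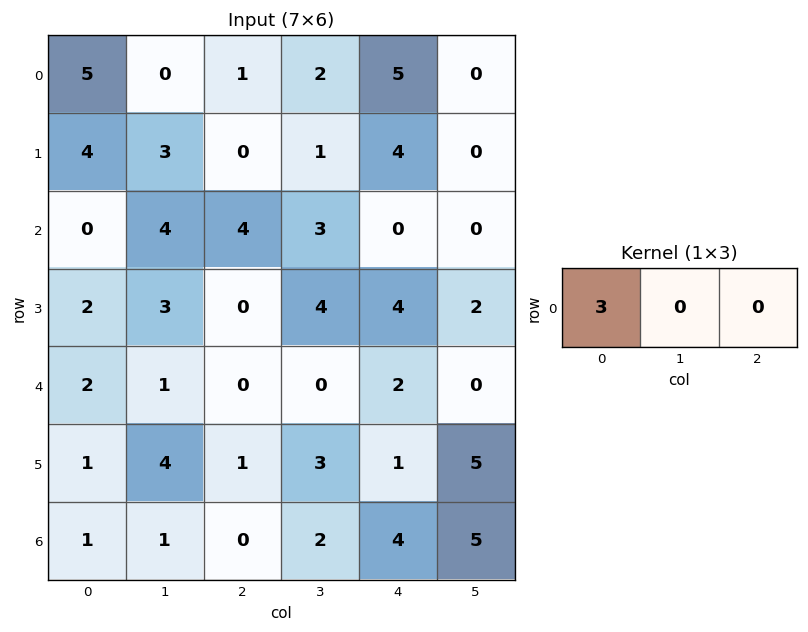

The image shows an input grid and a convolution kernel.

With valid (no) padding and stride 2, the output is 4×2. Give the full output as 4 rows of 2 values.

15 3
0 12
6 0
3 0

Output[0,0]: The receptive field on the input at this output position is [5 0 1]. Elementwise product with the kernel and sum: 5·3.
Output[0,1]: The receptive field on the input at this output position is [1 2 5]. Elementwise product with the kernel and sum: 1·3.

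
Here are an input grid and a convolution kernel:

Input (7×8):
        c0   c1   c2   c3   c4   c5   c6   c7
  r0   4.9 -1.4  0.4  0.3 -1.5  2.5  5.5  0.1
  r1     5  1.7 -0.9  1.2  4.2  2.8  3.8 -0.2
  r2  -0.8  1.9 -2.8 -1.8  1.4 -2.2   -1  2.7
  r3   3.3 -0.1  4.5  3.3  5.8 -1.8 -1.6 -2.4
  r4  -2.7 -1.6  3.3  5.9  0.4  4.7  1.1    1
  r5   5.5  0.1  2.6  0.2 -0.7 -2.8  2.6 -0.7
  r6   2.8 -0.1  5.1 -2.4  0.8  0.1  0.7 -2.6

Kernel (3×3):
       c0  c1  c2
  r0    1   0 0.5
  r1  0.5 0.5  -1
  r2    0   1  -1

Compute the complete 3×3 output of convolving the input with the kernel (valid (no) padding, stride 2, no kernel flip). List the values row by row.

14.05 -7.6 -0.25
-10 1.5 8.1
-6.05 2.4 -4

Output[0,0]: The receptive field on the input at this output position is [4.9 -1.4 0.4 / 5 1.7 -0.9 / -0.8 1.9 -2.8]. Elementwise product with the kernel and sum: 4.9·1 + 0.4·0.5 + 5·0.5 + 1.7·0.5 + -0.9·-1 + 1.9·1 + -2.8·-1.
Output[0,1]: The receptive field on the input at this output position is [0.4 0.3 -1.5 / -0.9 1.2 4.2 / -2.8 -1.8 1.4]. Elementwise product with the kernel and sum: 0.4·1 + -1.5·0.5 + -0.9·0.5 + 1.2·0.5 + 4.2·-1 + -1.8·1 + 1.4·-1.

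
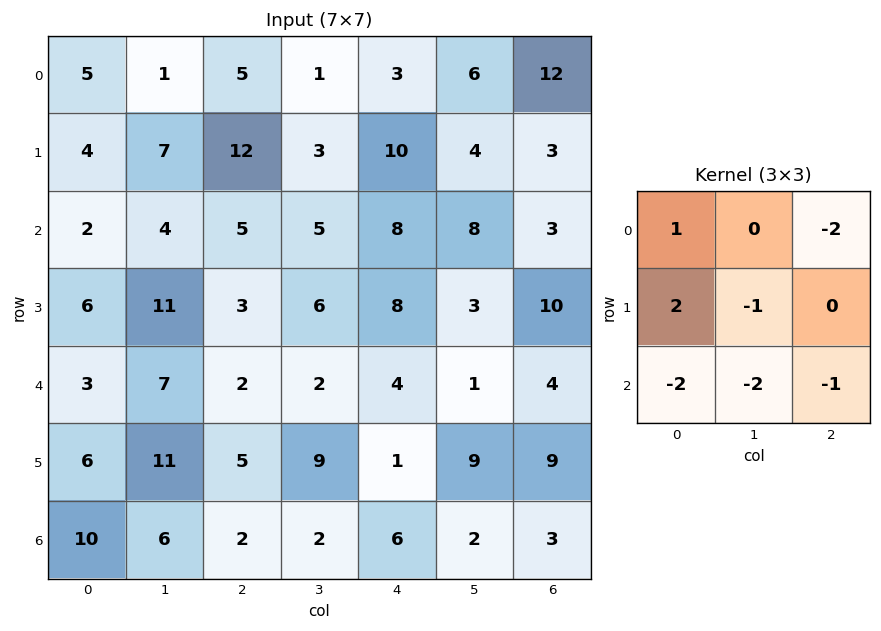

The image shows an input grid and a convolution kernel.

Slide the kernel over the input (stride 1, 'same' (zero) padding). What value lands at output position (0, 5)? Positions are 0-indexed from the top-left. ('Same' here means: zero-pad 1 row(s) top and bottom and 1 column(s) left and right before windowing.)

The receptive field on the zero-padded input at this output position is [0 0 0 / 3 6 12 / 10 4 3]. Elementwise product with the kernel and sum: 0·1 + 0·-2 + 3·2 + 6·-1 + 10·-2 + 4·-2 + 3·-1.

-31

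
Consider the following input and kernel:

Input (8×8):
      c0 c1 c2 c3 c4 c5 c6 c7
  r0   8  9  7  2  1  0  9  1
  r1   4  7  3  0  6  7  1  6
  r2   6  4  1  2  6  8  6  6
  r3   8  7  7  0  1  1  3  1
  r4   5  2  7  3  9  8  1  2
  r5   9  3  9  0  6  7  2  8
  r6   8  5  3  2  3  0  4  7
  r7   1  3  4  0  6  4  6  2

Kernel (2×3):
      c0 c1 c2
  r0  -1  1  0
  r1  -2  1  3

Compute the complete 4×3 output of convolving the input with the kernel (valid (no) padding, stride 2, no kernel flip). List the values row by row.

9 7 -3
10 -10 10
9 -4 0
10 9 7

Output[0,0]: The receptive field on the input at this output position is [8 9 7 / 4 7 3]. Elementwise product with the kernel and sum: 8·-1 + 9·1 + 4·-2 + 7·1 + 3·3.
Output[0,1]: The receptive field on the input at this output position is [7 2 1 / 3 0 6]. Elementwise product with the kernel and sum: 7·-1 + 2·1 + 3·-2 + 0·1 + 6·3.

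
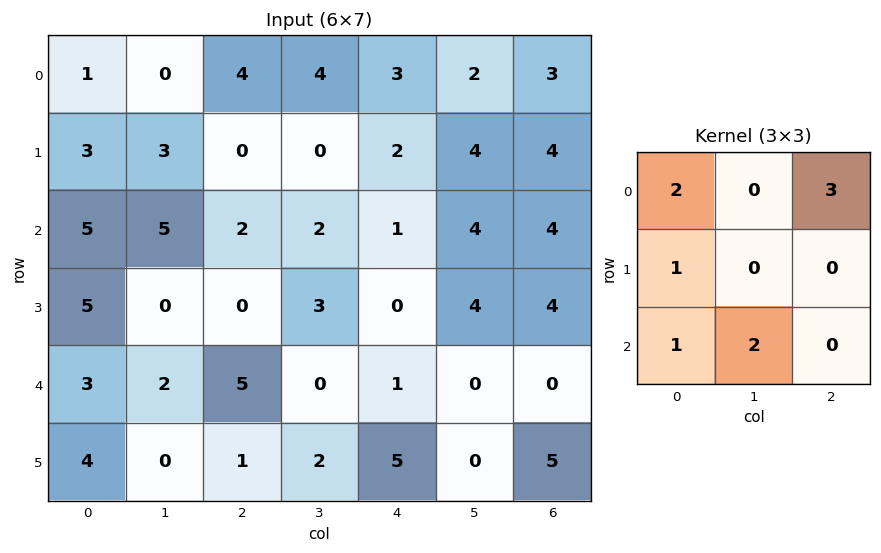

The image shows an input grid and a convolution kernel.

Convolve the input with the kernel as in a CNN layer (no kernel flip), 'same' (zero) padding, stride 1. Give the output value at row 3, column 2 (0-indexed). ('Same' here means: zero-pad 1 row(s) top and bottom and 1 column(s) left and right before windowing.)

28

The receptive field on the zero-padded input at this output position is [5 2 2 / 0 0 3 / 2 5 0]. Elementwise product with the kernel and sum: 5·2 + 2·3 + 0·1 + 2·1 + 5·2.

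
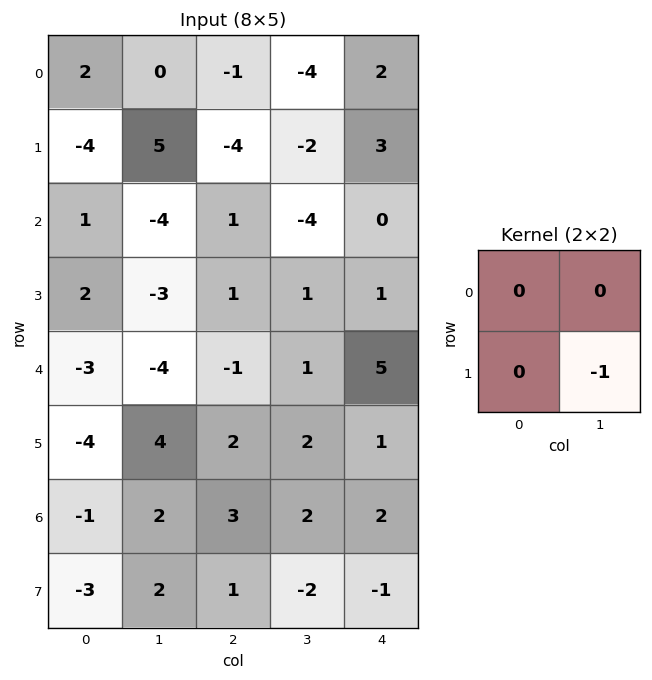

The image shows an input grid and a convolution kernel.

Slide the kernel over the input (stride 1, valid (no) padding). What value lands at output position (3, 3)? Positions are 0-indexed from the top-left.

-5

The receptive field on the input at this output position is [1 1 / 1 5]. Elementwise product with the kernel and sum: 5·-1.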